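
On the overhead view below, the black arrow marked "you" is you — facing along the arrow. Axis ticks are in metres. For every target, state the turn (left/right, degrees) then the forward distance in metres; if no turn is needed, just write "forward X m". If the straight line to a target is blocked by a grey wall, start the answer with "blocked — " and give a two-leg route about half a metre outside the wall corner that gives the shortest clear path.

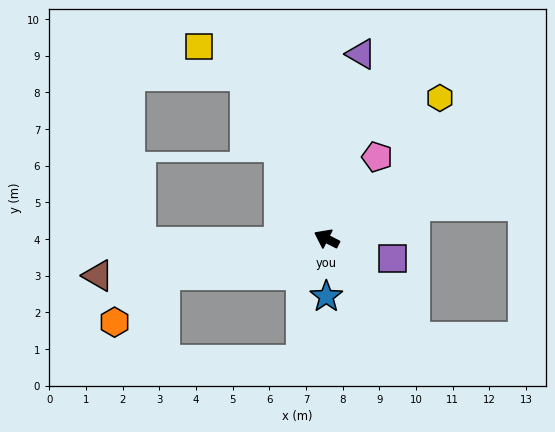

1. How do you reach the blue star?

turn left 117°, forward 1.6 m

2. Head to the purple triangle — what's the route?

turn right 74°, forward 5.1 m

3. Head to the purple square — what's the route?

turn right 170°, forward 1.9 m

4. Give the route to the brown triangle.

turn left 36°, forward 6.3 m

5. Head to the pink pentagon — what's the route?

turn right 95°, forward 2.6 m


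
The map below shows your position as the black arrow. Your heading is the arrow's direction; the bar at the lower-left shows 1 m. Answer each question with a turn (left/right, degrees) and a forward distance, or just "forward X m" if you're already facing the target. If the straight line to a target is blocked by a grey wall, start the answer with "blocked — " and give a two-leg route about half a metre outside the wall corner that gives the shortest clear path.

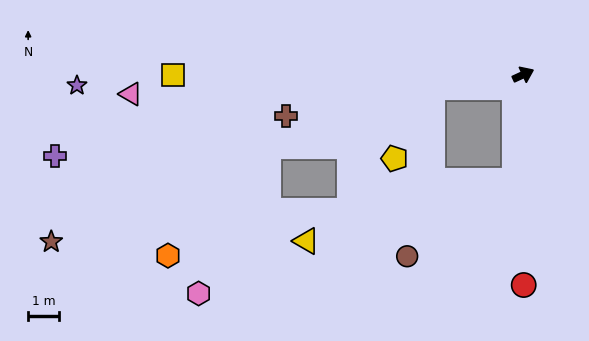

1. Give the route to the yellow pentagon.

blocked — turn left 163°, forward 3.0 m, then turn left 54°, forward 2.6 m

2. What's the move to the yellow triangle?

blocked — turn right 119°, forward 3.5 m, then turn right 70°, forward 7.1 m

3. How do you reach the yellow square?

turn left 155°, forward 11.5 m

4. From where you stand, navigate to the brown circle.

blocked — turn right 119°, forward 3.5 m, then turn right 51°, forward 4.3 m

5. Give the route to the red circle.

turn right 115°, forward 6.9 m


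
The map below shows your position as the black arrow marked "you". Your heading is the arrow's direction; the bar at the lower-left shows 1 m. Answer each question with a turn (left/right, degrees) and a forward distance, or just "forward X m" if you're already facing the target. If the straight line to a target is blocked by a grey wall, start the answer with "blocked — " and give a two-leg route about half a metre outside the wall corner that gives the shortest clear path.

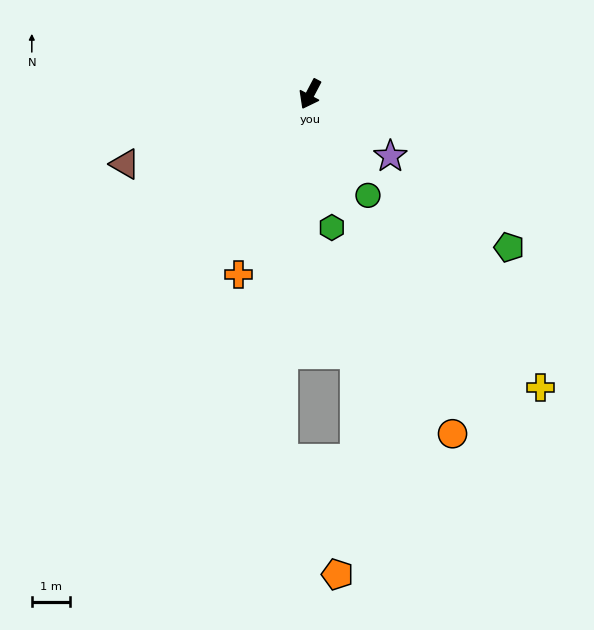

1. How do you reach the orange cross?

turn left 6°, forward 5.1 m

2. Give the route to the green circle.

turn left 58°, forward 3.1 m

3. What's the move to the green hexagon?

turn left 37°, forward 3.6 m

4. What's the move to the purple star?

turn left 80°, forward 2.7 m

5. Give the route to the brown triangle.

turn right 41°, forward 5.3 m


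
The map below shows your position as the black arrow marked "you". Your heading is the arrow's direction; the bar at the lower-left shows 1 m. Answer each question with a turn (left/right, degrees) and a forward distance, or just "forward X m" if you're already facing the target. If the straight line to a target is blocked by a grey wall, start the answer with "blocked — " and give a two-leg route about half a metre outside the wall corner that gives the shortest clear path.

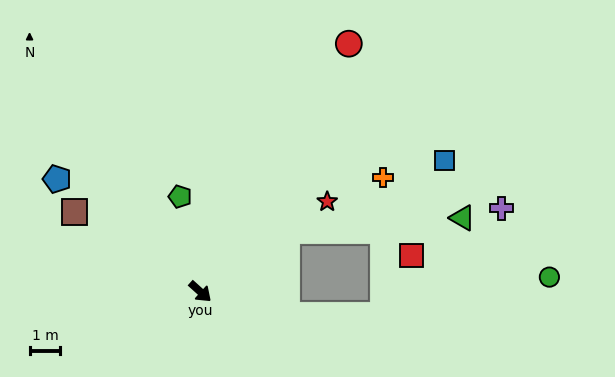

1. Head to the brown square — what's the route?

turn right 170°, forward 4.8 m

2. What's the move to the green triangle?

blocked — turn left 77°, forward 3.5 m, then turn right 31°, forward 5.7 m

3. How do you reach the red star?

turn left 77°, forward 5.1 m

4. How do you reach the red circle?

turn left 101°, forward 9.4 m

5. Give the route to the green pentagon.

turn left 144°, forward 3.2 m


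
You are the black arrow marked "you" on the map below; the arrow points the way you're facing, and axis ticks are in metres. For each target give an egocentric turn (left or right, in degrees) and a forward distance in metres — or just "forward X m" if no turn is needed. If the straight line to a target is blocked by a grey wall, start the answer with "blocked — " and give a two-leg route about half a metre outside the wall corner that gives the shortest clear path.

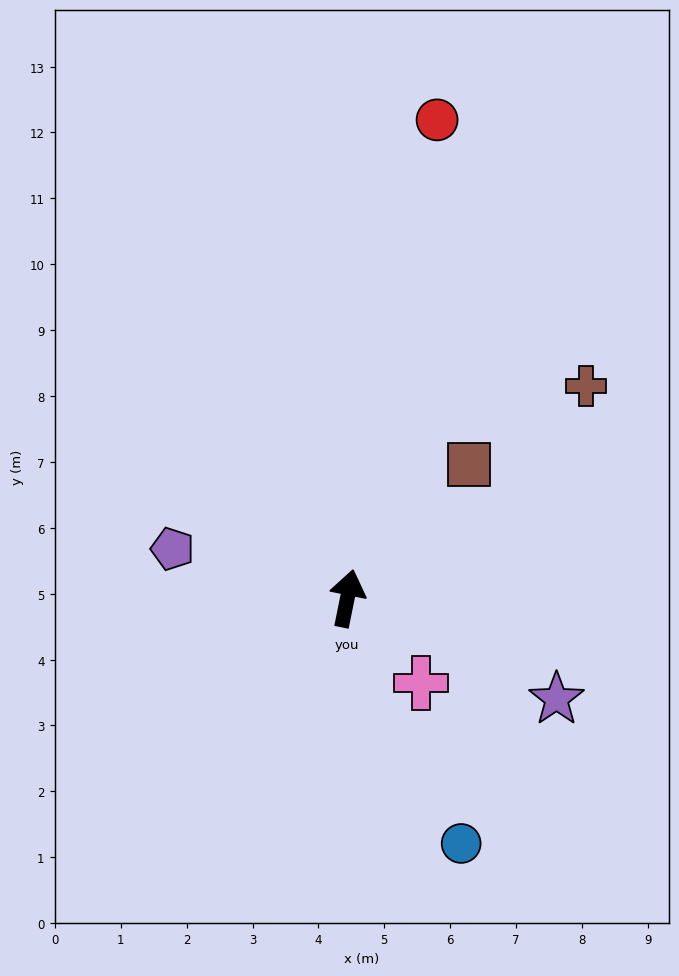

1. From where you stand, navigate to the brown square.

turn right 31°, forward 2.7 m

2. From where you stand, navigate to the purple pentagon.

turn left 86°, forward 2.8 m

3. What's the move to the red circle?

forward 7.4 m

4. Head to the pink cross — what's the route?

turn right 128°, forward 1.7 m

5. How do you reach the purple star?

turn right 104°, forward 3.5 m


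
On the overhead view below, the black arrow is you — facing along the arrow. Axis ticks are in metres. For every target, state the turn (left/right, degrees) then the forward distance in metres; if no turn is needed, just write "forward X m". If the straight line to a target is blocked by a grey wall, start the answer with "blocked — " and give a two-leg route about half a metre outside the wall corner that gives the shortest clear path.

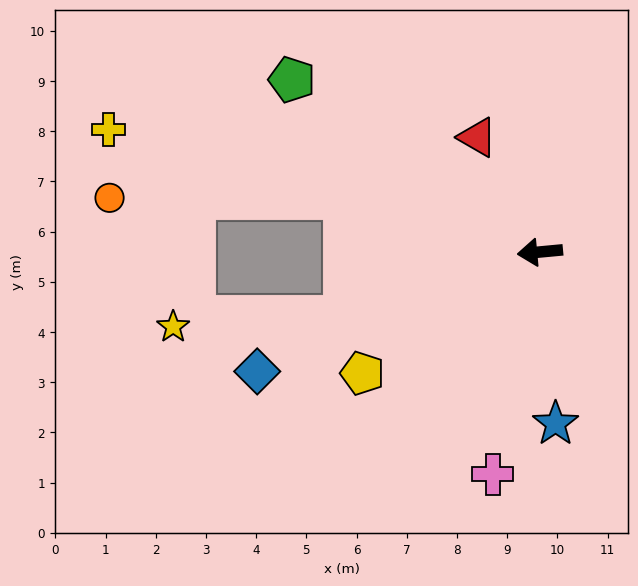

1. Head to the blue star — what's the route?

turn left 90°, forward 3.4 m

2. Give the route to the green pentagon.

turn right 40°, forward 6.0 m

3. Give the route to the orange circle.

blocked — turn right 21°, forward 4.0 m, then turn left 16°, forward 4.7 m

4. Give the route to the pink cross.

turn left 73°, forward 4.5 m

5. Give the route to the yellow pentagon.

turn left 29°, forward 4.3 m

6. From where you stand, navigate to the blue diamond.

turn left 18°, forward 6.1 m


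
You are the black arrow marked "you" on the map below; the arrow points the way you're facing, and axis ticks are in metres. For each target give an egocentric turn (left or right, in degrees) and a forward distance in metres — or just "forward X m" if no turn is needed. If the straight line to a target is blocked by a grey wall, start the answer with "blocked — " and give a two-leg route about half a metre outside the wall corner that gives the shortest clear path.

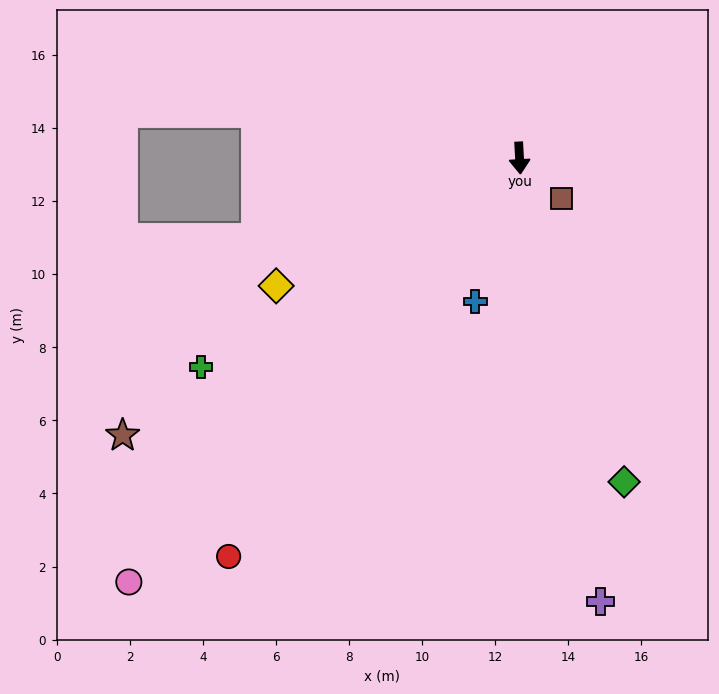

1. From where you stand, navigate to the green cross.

turn right 60°, forward 10.4 m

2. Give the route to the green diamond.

turn left 15°, forward 9.3 m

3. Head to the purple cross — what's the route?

turn left 7°, forward 12.3 m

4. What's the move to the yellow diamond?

turn right 65°, forward 7.5 m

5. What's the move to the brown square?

turn left 43°, forward 1.6 m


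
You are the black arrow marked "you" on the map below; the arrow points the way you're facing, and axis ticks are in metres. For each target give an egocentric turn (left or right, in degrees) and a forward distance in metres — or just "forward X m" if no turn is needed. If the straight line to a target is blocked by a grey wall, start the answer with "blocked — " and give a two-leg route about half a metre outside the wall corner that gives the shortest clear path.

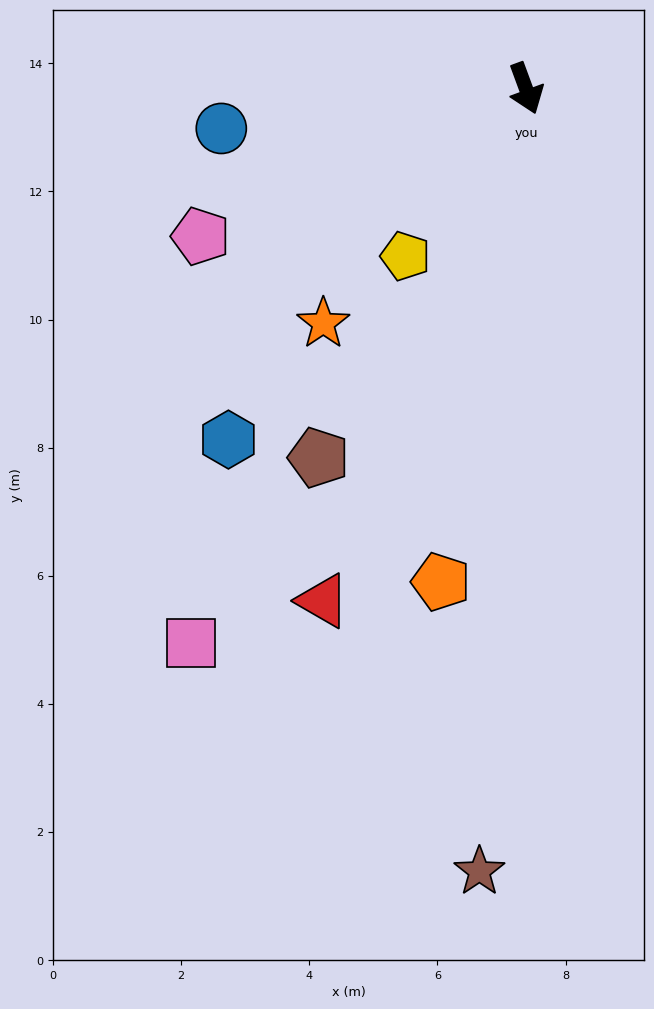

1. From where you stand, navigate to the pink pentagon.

turn right 86°, forward 5.6 m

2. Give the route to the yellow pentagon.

turn right 56°, forward 3.2 m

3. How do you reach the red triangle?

turn right 42°, forward 8.6 m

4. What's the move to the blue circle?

turn right 103°, forward 4.8 m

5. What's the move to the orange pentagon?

turn right 30°, forward 7.8 m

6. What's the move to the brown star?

turn right 24°, forward 12.2 m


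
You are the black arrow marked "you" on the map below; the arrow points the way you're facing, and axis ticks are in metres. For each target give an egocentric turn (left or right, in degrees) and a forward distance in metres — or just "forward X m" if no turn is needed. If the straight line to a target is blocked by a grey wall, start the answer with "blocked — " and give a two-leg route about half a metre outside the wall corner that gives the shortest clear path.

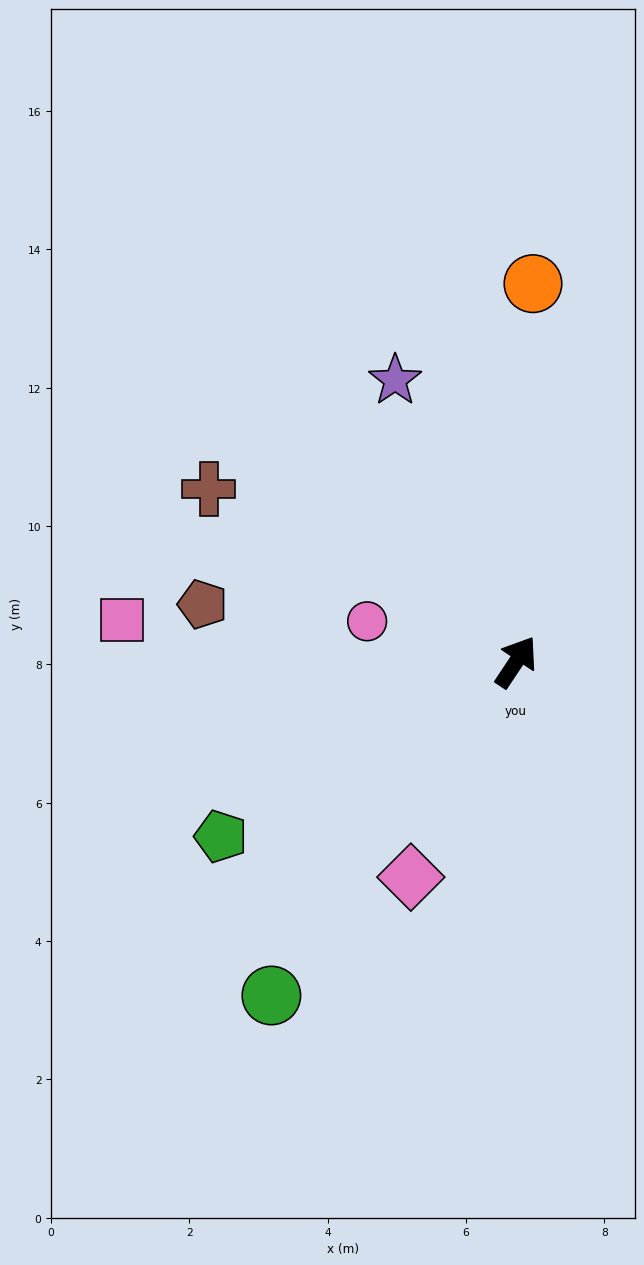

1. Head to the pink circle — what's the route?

turn left 108°, forward 2.2 m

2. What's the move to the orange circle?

turn left 31°, forward 5.5 m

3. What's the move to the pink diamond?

turn right 172°, forward 3.5 m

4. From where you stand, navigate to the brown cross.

turn left 94°, forward 5.1 m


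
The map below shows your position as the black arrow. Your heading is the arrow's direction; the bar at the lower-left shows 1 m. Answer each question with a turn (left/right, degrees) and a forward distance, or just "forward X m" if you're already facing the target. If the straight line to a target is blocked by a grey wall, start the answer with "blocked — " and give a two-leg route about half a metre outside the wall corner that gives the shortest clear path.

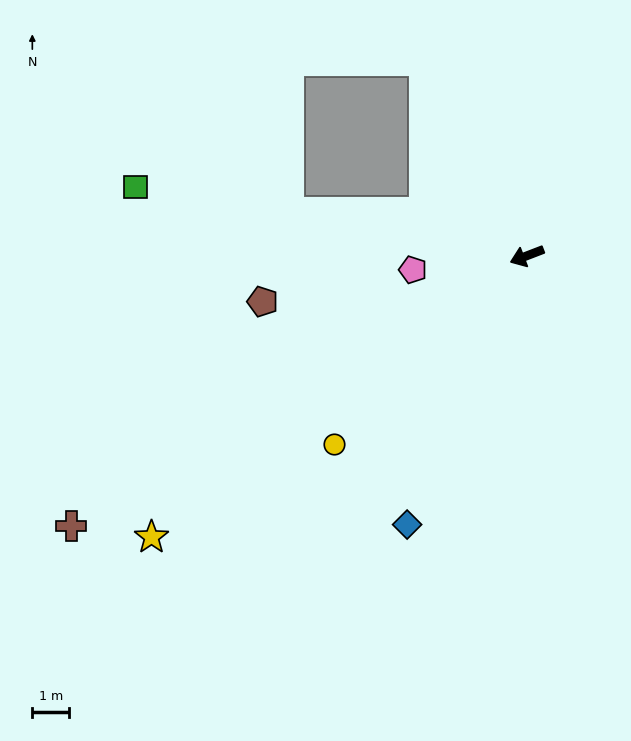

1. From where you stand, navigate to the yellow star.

turn left 16°, forward 12.7 m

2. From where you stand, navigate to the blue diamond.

turn left 45°, forward 7.9 m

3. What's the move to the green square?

turn right 31°, forward 10.7 m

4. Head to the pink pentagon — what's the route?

turn right 14°, forward 3.1 m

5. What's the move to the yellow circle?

turn left 23°, forward 7.3 m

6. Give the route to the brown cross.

turn left 10°, forward 14.3 m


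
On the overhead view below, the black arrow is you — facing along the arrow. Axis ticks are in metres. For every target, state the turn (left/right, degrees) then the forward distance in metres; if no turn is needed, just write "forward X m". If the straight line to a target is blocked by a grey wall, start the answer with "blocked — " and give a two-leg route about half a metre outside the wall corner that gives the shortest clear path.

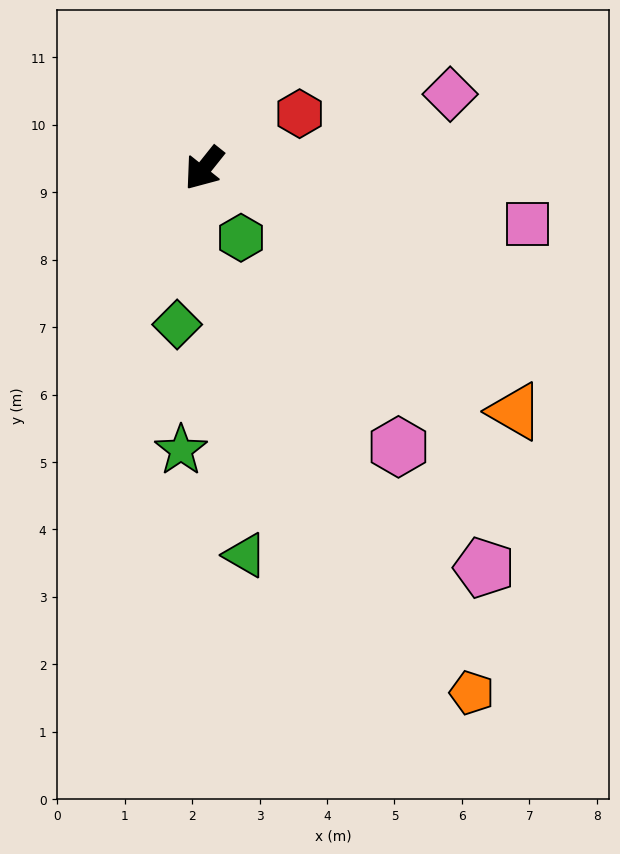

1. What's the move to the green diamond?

turn left 29°, forward 2.3 m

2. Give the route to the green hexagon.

turn left 67°, forward 1.2 m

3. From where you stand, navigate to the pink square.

turn left 119°, forward 4.9 m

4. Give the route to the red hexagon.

turn left 158°, forward 1.6 m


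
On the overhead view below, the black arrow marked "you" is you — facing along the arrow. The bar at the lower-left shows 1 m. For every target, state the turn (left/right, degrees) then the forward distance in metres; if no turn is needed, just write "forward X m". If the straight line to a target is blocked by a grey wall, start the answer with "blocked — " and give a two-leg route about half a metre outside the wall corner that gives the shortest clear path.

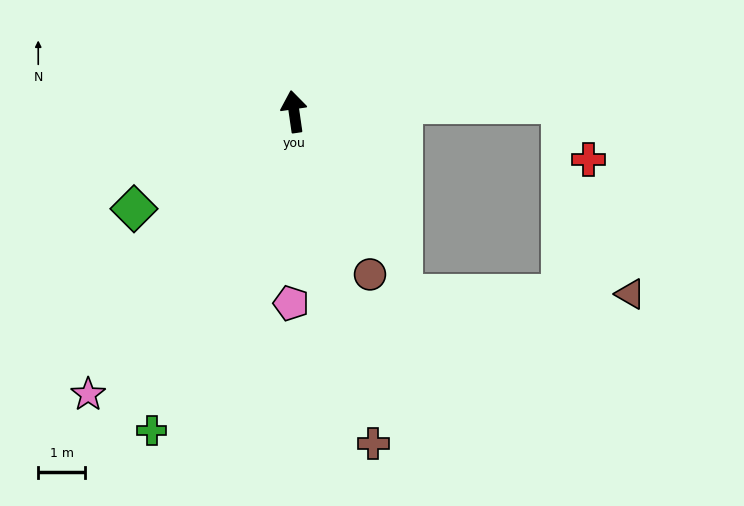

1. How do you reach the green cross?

turn left 148°, forward 7.4 m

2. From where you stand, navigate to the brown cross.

turn right 175°, forward 7.3 m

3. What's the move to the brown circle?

turn right 163°, forward 3.8 m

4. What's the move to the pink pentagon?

turn left 171°, forward 4.1 m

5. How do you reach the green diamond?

turn left 113°, forward 4.0 m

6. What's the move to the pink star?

turn left 136°, forward 7.4 m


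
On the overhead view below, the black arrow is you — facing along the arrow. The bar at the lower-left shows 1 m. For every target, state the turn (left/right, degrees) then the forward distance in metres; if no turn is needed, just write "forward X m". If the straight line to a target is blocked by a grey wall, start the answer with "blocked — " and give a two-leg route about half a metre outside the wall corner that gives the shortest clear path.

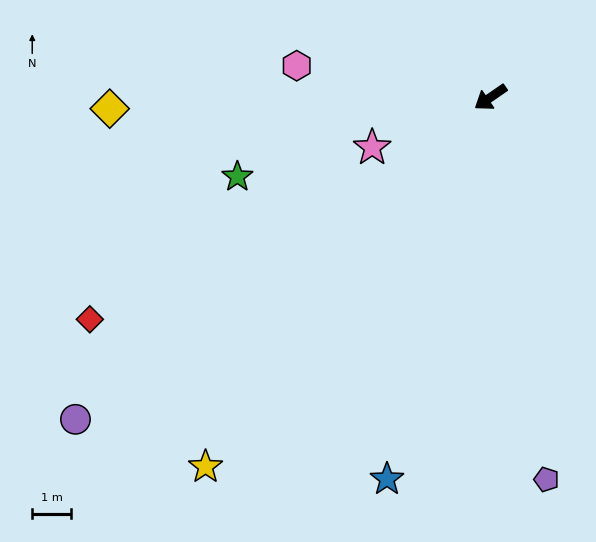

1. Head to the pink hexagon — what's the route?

turn right 44°, forward 5.1 m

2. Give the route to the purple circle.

turn left 3°, forward 13.6 m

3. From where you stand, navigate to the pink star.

turn right 12°, forward 3.3 m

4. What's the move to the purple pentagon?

turn left 64°, forward 10.0 m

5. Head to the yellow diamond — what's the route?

turn right 33°, forward 9.9 m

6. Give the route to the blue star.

turn left 40°, forward 10.2 m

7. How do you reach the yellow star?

turn left 18°, forward 12.1 m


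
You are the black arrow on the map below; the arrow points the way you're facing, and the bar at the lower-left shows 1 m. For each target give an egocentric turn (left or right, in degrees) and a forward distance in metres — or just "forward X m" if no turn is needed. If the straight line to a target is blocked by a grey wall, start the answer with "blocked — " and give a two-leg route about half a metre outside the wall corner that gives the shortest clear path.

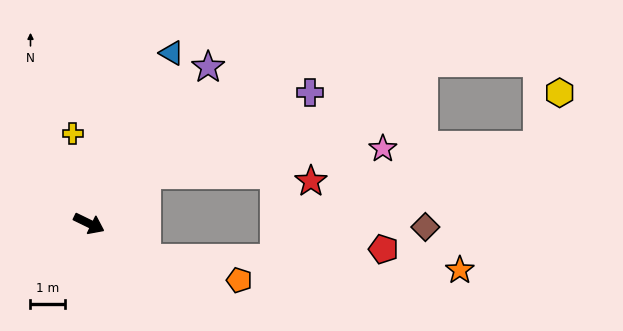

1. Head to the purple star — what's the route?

turn left 79°, forward 5.7 m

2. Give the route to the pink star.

blocked — turn left 67°, forward 2.2 m, then turn right 35°, forward 6.8 m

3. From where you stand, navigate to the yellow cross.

turn left 126°, forward 2.6 m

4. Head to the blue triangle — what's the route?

turn left 90°, forward 5.4 m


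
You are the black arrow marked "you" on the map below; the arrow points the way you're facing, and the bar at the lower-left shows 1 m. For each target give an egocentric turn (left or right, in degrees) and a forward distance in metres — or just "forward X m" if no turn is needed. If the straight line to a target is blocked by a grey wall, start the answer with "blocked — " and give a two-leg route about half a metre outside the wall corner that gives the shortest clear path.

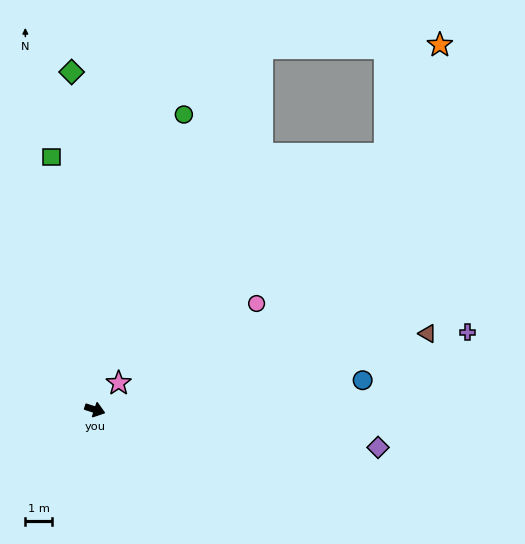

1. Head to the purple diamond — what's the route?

turn left 10°, forward 10.6 m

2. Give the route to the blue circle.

turn left 24°, forward 10.0 m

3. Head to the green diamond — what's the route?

turn left 112°, forward 12.5 m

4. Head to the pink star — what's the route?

turn left 66°, forward 1.3 m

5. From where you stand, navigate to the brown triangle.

turn left 31°, forward 12.6 m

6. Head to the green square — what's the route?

turn left 118°, forward 9.5 m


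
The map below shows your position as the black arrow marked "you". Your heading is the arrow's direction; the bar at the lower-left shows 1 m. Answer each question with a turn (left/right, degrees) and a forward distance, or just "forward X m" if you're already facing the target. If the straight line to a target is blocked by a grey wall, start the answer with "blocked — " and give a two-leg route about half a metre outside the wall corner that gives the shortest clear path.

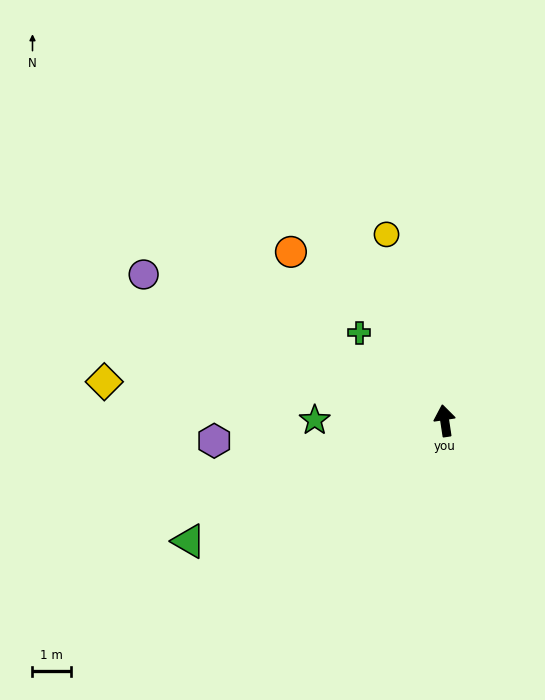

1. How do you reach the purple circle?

turn left 55°, forward 8.7 m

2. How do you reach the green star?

turn left 81°, forward 3.4 m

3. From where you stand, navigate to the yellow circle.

turn left 9°, forward 5.1 m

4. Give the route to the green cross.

turn left 36°, forward 3.2 m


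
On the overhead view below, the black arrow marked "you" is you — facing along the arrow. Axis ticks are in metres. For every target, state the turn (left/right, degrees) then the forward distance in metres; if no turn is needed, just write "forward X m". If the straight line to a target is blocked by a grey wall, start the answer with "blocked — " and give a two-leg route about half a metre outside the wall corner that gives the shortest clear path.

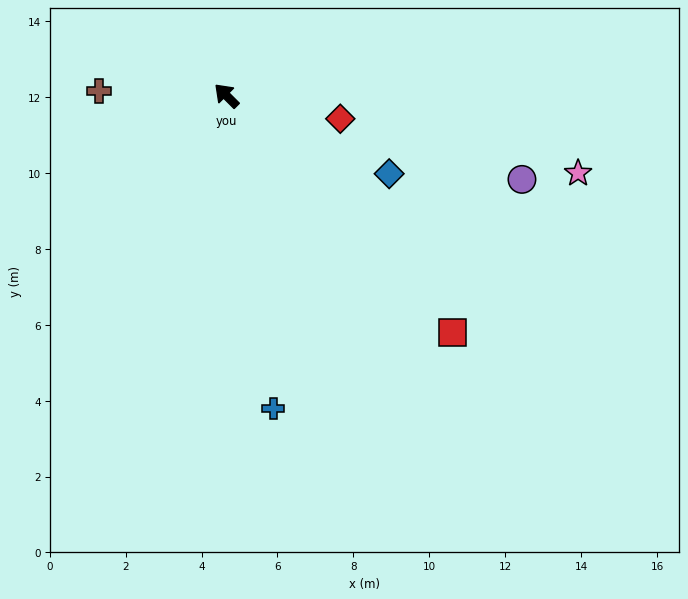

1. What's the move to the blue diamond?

turn right 161°, forward 4.8 m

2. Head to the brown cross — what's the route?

turn left 43°, forward 3.4 m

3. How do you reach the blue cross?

turn left 143°, forward 8.3 m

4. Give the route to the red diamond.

turn right 147°, forward 3.1 m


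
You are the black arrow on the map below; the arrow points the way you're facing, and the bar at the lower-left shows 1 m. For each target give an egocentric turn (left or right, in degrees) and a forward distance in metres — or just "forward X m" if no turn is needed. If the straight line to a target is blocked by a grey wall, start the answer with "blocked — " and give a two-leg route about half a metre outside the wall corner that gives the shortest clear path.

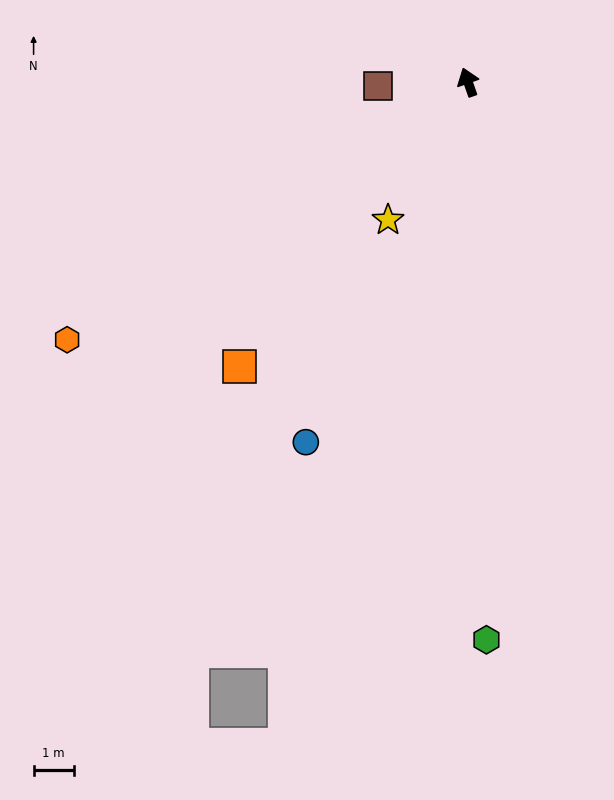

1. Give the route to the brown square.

turn left 73°, forward 2.2 m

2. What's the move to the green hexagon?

turn left 163°, forward 13.8 m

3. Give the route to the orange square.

turn left 122°, forward 9.0 m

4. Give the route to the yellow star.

turn left 130°, forward 3.9 m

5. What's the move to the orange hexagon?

turn left 103°, forward 11.8 m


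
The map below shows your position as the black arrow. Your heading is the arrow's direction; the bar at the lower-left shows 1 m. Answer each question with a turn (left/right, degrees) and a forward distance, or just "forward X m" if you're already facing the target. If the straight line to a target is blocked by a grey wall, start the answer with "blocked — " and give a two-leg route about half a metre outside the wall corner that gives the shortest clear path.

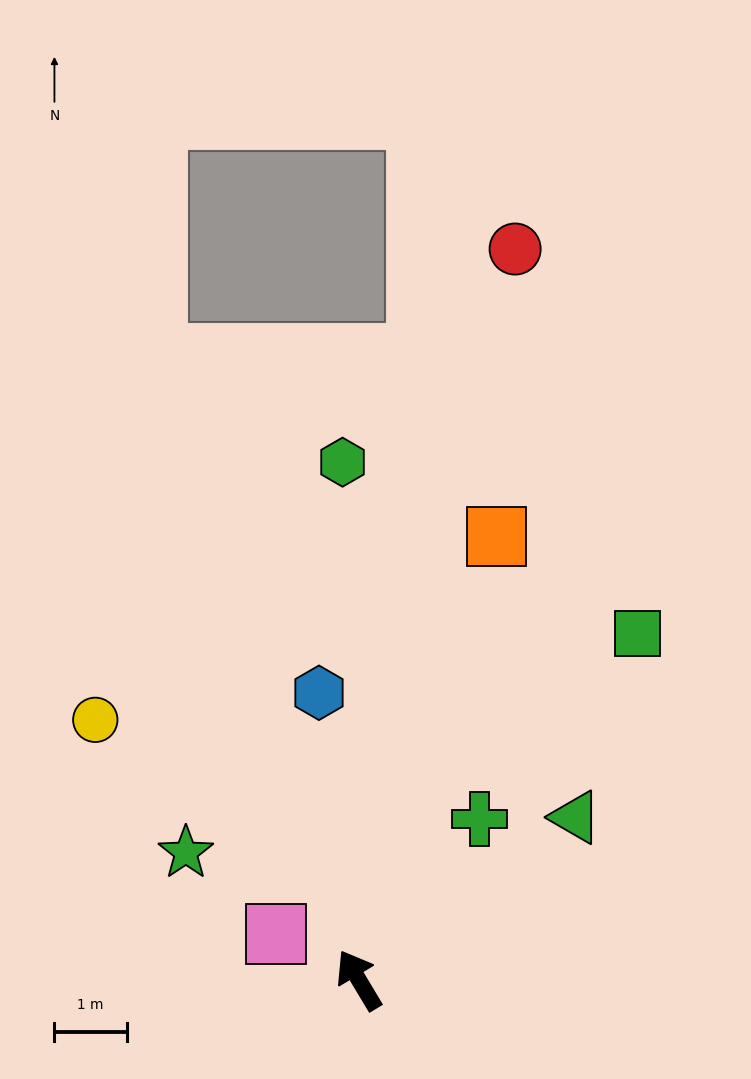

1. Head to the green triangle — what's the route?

turn right 84°, forward 3.7 m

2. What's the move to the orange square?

turn right 48°, forward 6.4 m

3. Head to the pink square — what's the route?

turn left 30°, forward 1.3 m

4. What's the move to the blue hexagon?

turn right 23°, forward 4.0 m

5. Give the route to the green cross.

turn right 68°, forward 2.8 m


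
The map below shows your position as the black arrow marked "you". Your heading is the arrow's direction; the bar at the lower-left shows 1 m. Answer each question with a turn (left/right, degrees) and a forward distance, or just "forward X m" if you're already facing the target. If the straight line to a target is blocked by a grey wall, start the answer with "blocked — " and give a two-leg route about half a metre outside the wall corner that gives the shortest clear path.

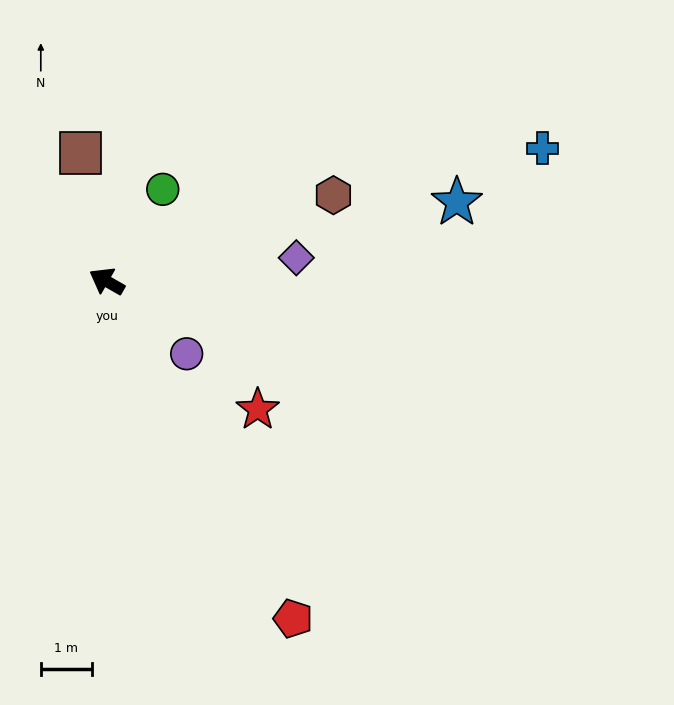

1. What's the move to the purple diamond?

turn right 143°, forward 3.7 m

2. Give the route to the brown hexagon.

turn right 129°, forward 4.7 m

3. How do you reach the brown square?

turn right 49°, forward 2.6 m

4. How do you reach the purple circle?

turn left 168°, forward 2.1 m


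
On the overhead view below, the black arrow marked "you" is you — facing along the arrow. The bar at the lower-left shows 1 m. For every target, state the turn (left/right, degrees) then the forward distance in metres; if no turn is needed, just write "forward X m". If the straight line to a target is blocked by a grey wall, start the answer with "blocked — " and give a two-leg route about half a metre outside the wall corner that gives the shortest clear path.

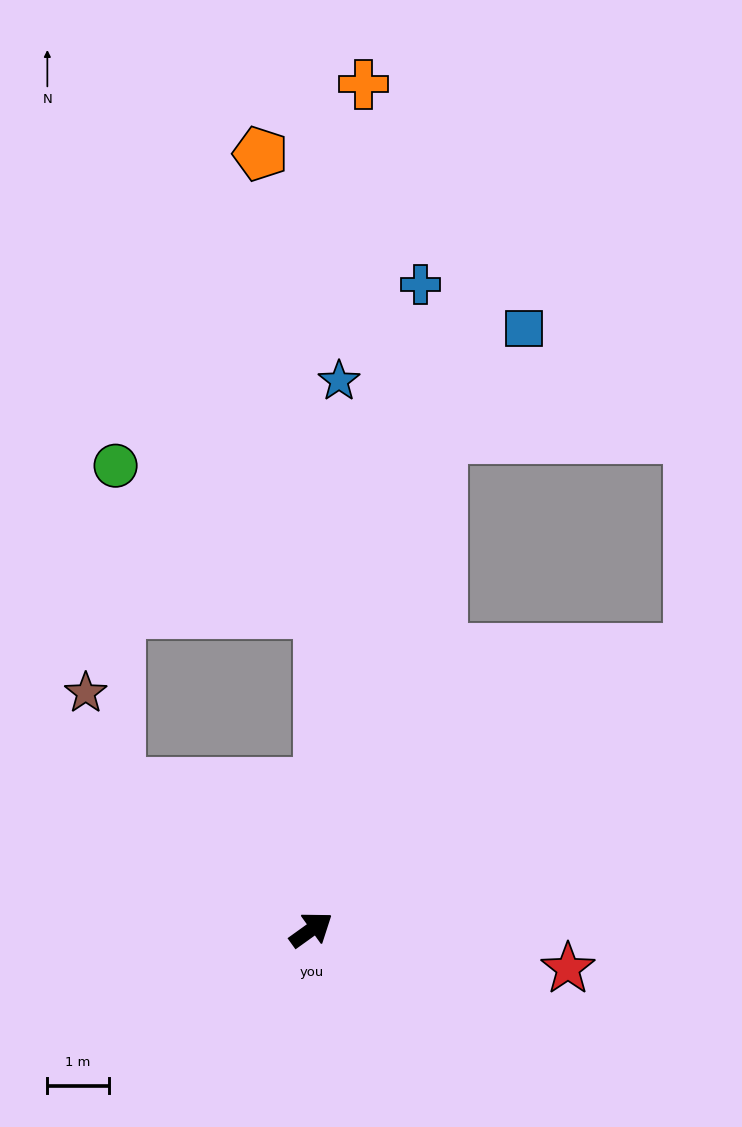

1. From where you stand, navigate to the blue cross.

turn left 45°, forward 10.7 m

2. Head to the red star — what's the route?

turn right 44°, forward 4.2 m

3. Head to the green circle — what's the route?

blocked — turn left 107°, forward 3.9 m, then turn right 52°, forward 5.2 m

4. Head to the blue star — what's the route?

turn left 51°, forward 8.9 m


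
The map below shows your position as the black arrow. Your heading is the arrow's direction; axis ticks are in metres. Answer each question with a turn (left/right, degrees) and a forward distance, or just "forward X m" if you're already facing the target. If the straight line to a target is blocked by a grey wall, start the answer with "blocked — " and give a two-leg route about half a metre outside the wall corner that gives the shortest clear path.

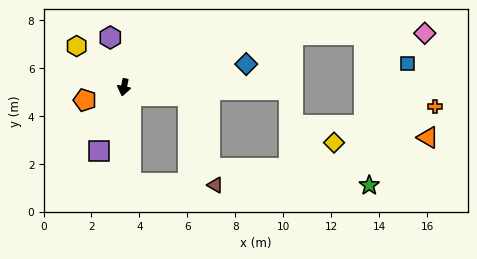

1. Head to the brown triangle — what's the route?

blocked — turn left 94°, forward 2.7 m, then turn right 65°, forward 3.9 m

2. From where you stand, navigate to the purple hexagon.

turn right 153°, forward 2.2 m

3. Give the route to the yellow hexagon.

turn right 120°, forward 2.6 m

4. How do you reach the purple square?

turn right 10°, forward 2.8 m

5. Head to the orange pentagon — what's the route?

turn right 60°, forward 1.7 m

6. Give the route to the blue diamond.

turn left 112°, forward 5.2 m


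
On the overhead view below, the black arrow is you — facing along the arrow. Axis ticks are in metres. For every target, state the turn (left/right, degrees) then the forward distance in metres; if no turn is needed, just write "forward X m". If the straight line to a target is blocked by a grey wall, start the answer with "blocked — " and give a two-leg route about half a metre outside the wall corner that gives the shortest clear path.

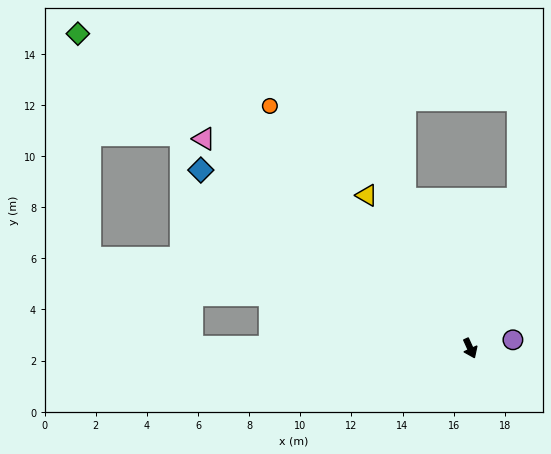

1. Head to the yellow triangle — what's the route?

turn right 170°, forward 7.2 m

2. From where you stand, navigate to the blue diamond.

turn right 148°, forward 12.6 m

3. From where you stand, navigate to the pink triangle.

turn right 153°, forward 13.3 m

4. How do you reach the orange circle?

turn right 165°, forward 12.3 m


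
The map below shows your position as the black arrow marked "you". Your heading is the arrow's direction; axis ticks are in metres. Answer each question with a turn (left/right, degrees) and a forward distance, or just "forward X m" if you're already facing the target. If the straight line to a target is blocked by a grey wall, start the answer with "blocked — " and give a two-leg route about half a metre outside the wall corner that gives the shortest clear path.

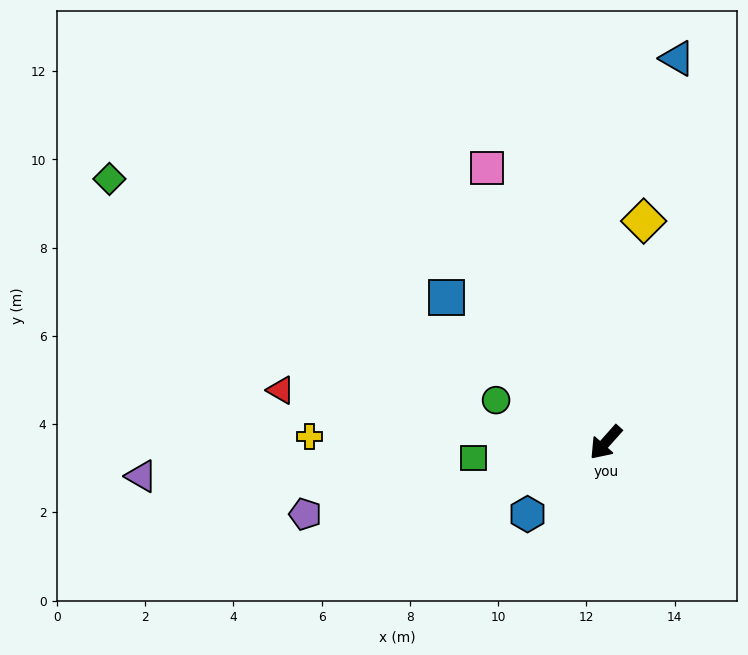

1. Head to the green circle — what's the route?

turn right 69°, forward 2.7 m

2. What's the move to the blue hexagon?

turn right 6°, forward 2.4 m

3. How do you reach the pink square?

turn right 115°, forward 6.8 m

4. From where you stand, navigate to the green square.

turn right 42°, forward 3.0 m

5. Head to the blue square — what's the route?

turn right 91°, forward 4.9 m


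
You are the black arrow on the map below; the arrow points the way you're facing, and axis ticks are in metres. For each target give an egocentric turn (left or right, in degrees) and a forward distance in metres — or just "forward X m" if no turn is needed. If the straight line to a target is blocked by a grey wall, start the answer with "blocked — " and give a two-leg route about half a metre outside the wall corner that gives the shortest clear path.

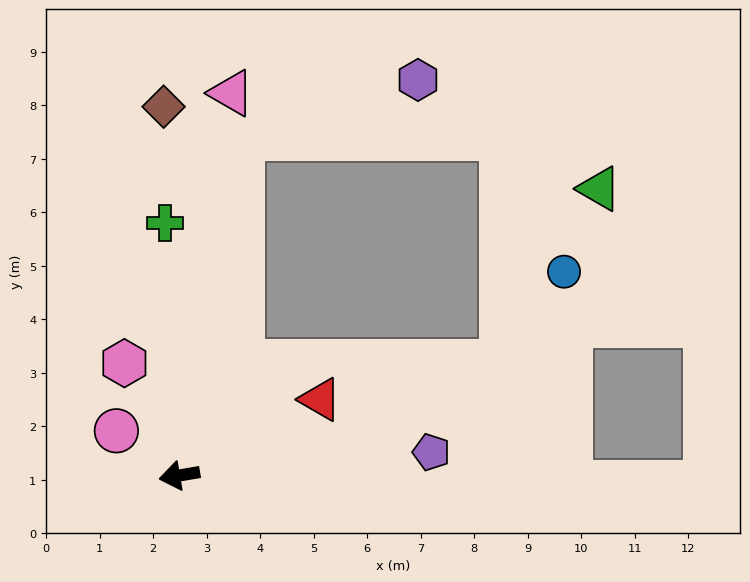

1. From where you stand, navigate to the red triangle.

turn right 161°, forward 3.0 m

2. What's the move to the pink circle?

turn right 45°, forward 1.4 m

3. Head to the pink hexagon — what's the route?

turn right 74°, forward 2.3 m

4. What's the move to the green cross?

turn right 96°, forward 4.7 m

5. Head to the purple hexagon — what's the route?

blocked — turn right 110°, forward 6.4 m, then turn right 61°, forward 3.5 m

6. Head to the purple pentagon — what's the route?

turn left 176°, forward 4.7 m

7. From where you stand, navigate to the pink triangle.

turn right 107°, forward 7.2 m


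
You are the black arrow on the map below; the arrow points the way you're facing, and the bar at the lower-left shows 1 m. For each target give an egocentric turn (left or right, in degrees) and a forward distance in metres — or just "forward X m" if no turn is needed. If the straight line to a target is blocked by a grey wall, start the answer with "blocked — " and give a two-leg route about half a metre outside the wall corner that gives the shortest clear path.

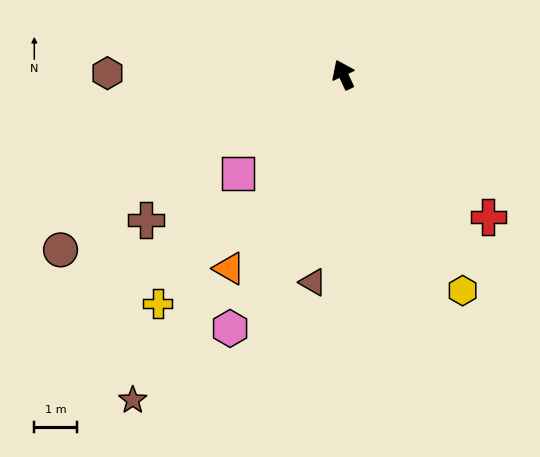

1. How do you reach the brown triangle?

turn left 147°, forward 5.0 m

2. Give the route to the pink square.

turn left 108°, forward 3.4 m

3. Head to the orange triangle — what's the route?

turn left 124°, forward 5.3 m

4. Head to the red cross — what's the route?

turn right 160°, forward 4.8 m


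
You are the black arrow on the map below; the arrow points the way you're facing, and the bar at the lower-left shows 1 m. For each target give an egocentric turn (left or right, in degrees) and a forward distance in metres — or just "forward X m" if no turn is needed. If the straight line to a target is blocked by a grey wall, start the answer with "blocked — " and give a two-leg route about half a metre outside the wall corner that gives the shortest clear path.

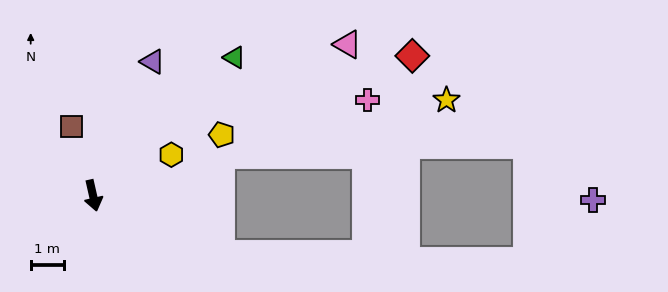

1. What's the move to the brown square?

turn right 175°, forward 2.2 m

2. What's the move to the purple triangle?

turn left 143°, forward 4.4 m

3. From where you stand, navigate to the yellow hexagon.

turn left 105°, forward 2.7 m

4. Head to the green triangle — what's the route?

turn left 122°, forward 6.0 m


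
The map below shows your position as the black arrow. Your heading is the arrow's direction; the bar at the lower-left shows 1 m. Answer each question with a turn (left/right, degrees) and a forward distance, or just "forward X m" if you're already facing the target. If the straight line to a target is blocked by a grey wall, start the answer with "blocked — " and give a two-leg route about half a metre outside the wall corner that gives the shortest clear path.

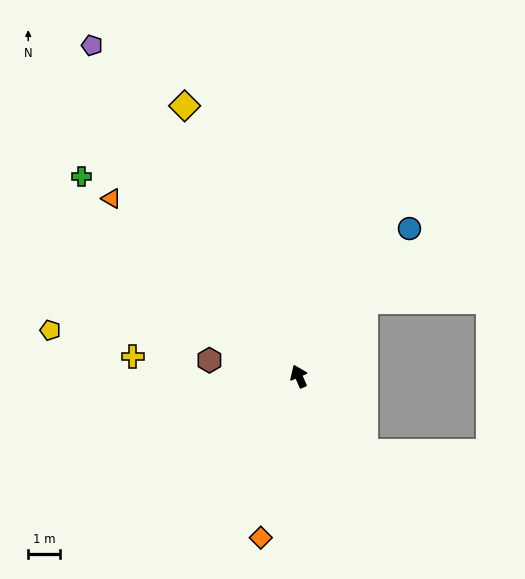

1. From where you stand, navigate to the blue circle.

turn right 60°, forward 5.8 m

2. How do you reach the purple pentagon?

turn left 8°, forward 12.4 m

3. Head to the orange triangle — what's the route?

turn left 23°, forward 8.2 m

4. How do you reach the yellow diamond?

forward 9.3 m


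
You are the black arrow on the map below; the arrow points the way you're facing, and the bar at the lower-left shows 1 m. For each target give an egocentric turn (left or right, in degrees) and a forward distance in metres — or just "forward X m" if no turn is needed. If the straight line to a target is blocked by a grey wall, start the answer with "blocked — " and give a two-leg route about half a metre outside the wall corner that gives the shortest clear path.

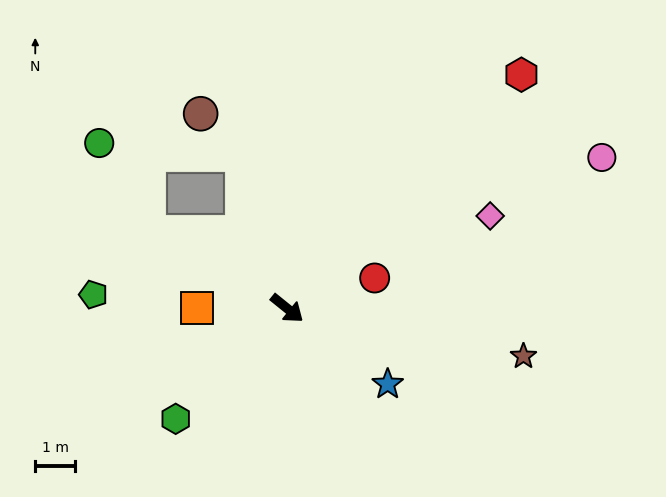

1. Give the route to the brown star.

turn left 27°, forward 6.0 m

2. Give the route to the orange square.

turn right 141°, forward 2.2 m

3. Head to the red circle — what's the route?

turn left 58°, forward 2.3 m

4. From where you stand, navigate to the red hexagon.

turn left 84°, forward 8.2 m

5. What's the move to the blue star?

forward 3.1 m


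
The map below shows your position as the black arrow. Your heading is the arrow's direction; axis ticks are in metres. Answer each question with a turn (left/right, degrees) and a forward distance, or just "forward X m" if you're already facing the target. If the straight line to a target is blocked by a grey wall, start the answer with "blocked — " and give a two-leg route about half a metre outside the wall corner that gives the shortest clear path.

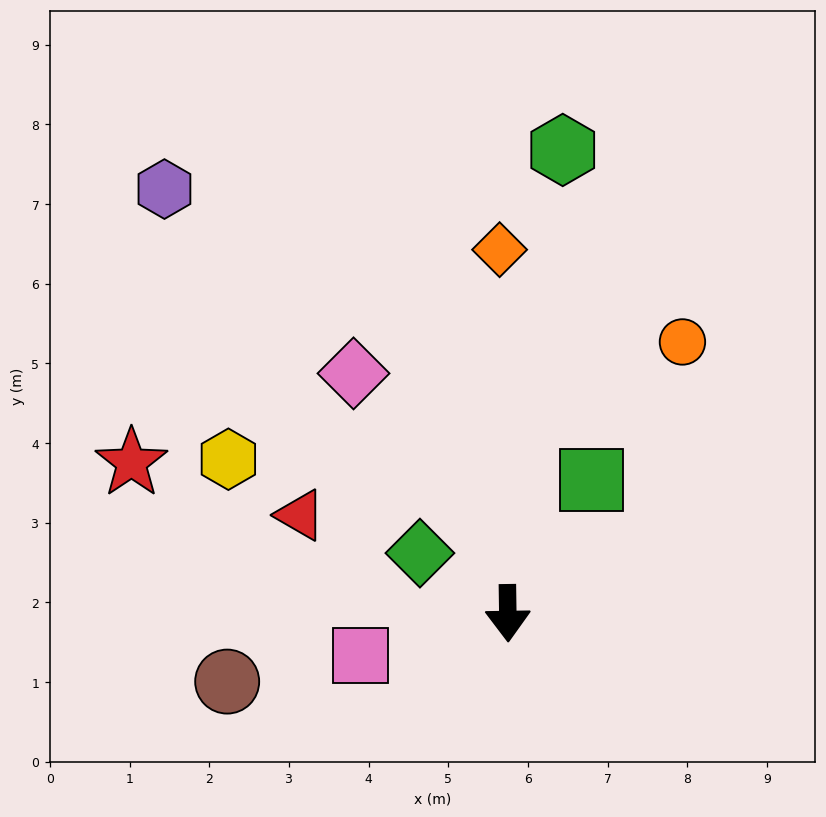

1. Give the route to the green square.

turn left 147°, forward 2.0 m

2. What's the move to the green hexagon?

turn left 172°, forward 5.9 m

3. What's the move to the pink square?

turn right 75°, forward 1.9 m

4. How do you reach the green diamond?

turn right 125°, forward 1.3 m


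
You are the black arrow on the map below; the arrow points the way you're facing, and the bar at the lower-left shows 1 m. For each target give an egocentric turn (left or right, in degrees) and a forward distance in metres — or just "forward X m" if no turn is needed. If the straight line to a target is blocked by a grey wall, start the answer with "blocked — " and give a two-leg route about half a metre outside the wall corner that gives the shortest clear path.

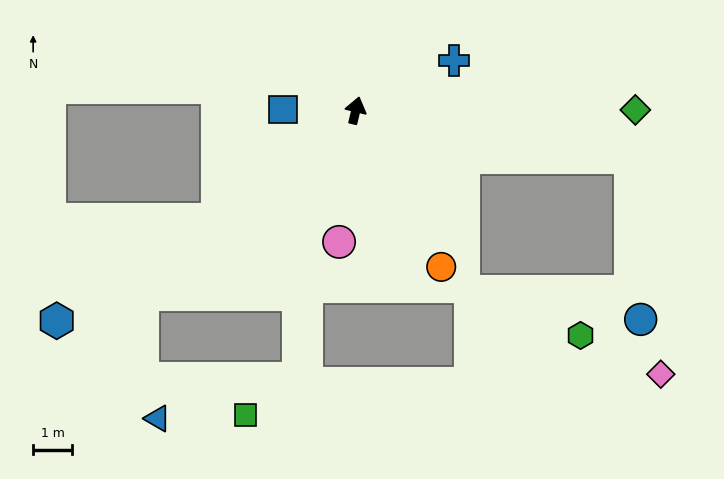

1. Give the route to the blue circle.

blocked — turn right 86°, forward 7.2 m, then turn right 77°, forward 4.2 m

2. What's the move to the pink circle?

turn right 174°, forward 3.4 m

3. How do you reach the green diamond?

turn right 76°, forward 7.2 m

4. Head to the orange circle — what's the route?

turn right 138°, forward 4.6 m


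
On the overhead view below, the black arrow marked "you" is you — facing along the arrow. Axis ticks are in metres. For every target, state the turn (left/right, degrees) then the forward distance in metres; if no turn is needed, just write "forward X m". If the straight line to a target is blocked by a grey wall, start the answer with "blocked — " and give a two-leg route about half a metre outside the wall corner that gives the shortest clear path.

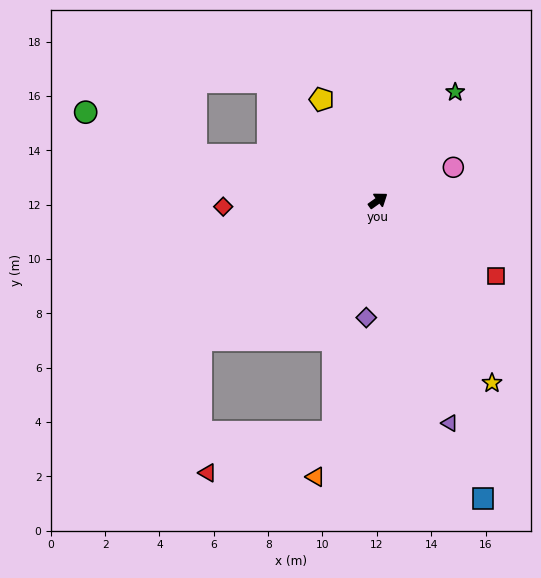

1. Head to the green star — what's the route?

turn left 19°, forward 4.9 m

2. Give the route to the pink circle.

turn right 12°, forward 3.0 m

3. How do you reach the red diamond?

turn left 147°, forward 5.7 m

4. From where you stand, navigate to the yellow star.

turn right 94°, forward 7.9 m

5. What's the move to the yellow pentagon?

turn left 84°, forward 4.3 m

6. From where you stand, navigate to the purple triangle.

turn right 108°, forward 8.6 m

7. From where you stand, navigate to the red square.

turn right 68°, forward 5.2 m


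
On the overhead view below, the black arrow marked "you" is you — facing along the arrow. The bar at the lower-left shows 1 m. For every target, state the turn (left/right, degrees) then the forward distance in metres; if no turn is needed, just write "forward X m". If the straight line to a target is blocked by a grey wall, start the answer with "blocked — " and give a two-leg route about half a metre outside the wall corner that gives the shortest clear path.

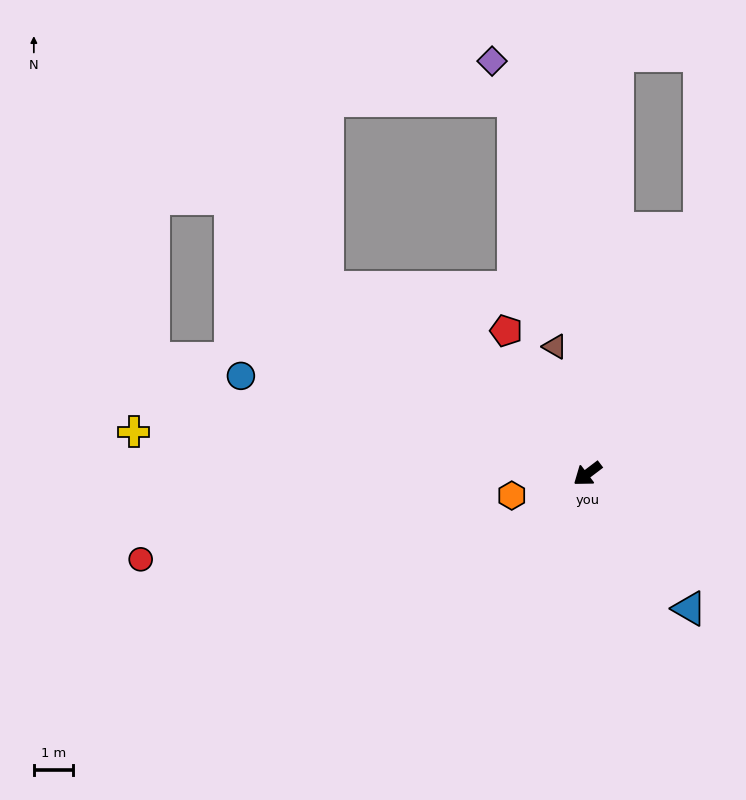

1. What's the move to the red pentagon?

turn right 98°, forward 4.2 m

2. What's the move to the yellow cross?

turn right 42°, forward 11.7 m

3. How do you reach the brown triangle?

turn right 113°, forward 3.4 m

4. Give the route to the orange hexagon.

turn right 21°, forward 2.0 m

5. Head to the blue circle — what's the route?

turn right 53°, forward 9.2 m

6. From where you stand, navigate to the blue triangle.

turn left 90°, forward 4.3 m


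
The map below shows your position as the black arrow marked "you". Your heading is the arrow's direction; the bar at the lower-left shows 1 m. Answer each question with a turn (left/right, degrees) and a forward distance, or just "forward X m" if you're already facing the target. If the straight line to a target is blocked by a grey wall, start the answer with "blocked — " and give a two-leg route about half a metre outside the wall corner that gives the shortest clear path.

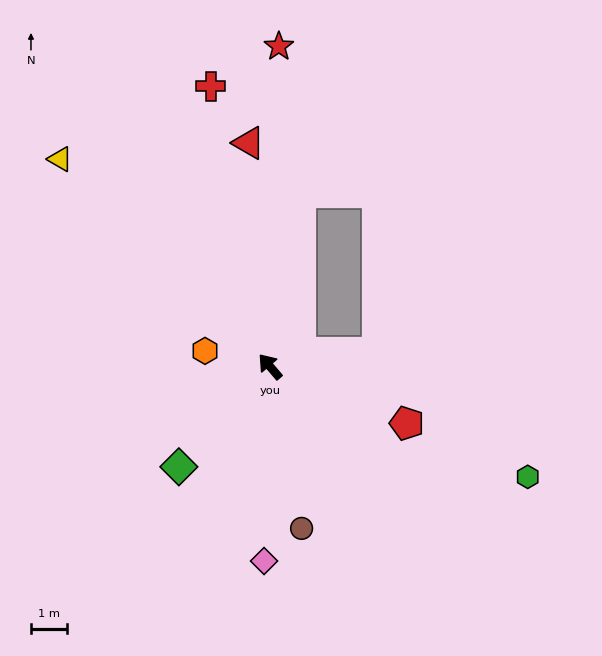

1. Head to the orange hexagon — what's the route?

turn left 36°, forward 1.8 m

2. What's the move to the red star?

turn right 42°, forward 8.8 m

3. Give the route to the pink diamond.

turn left 138°, forward 5.4 m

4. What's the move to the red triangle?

turn right 35°, forward 6.2 m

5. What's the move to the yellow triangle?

turn left 5°, forward 8.1 m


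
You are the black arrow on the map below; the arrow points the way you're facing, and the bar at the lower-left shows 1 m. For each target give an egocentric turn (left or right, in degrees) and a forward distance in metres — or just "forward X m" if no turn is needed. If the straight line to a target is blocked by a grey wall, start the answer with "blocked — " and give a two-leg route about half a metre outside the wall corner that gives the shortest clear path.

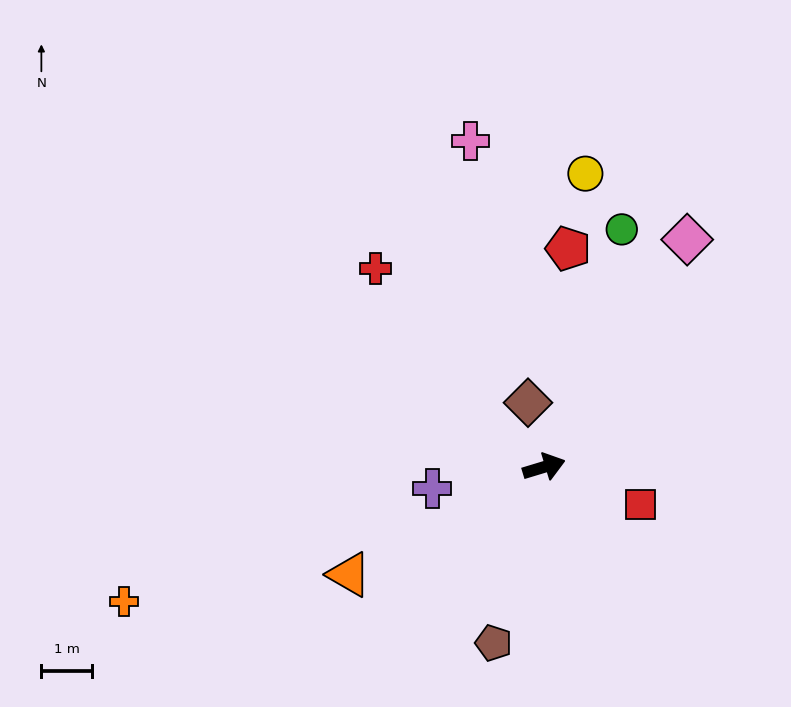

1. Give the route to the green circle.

turn left 55°, forward 4.9 m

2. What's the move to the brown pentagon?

turn right 123°, forward 3.6 m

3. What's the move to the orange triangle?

turn right 168°, forward 4.4 m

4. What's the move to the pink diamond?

turn left 41°, forward 5.3 m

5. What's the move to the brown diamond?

turn left 87°, forward 1.3 m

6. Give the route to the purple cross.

turn left 174°, forward 2.2 m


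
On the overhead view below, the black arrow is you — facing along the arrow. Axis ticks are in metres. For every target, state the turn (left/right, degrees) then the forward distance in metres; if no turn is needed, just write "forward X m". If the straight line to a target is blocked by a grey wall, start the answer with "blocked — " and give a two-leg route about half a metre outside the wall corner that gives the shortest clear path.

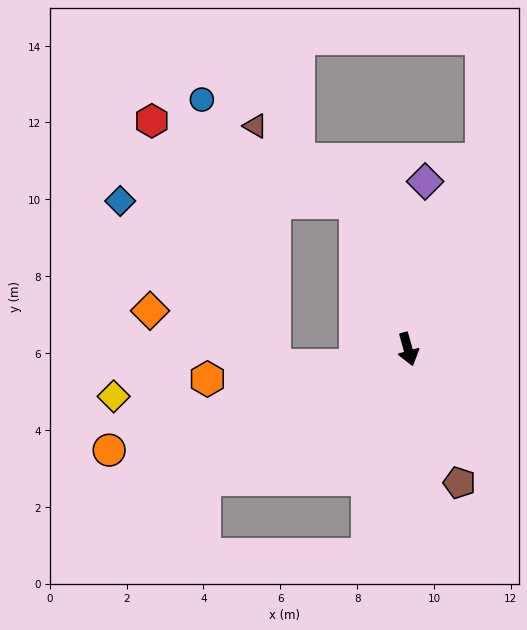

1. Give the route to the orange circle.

turn right 87°, forward 8.2 m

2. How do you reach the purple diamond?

turn left 159°, forward 4.4 m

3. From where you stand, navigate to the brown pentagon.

turn left 6°, forward 3.7 m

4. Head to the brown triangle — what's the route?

blocked — turn right 176°, forward 4.1 m, then turn left 33°, forward 3.3 m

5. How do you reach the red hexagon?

blocked — turn right 176°, forward 4.1 m, then turn left 49°, forward 5.7 m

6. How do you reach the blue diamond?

blocked — turn right 176°, forward 4.1 m, then turn left 70°, forward 6.1 m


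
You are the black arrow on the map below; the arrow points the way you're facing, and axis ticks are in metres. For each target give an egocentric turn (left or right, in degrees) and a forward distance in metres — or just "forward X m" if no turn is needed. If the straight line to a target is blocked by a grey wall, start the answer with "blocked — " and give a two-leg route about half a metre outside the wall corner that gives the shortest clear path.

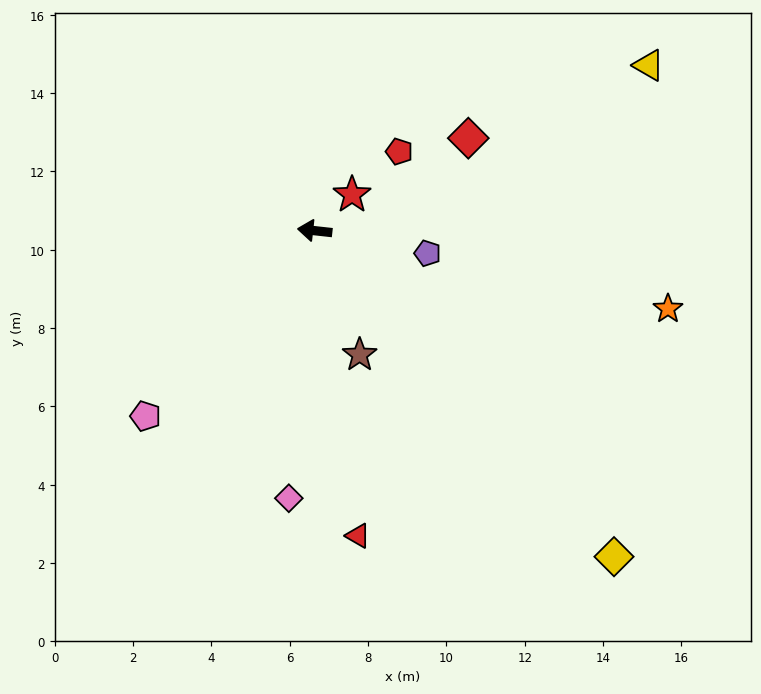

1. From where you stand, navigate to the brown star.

turn left 116°, forward 3.4 m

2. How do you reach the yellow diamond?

turn left 139°, forward 11.3 m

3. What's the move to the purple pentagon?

turn left 175°, forward 2.9 m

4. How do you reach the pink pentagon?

turn left 54°, forward 6.4 m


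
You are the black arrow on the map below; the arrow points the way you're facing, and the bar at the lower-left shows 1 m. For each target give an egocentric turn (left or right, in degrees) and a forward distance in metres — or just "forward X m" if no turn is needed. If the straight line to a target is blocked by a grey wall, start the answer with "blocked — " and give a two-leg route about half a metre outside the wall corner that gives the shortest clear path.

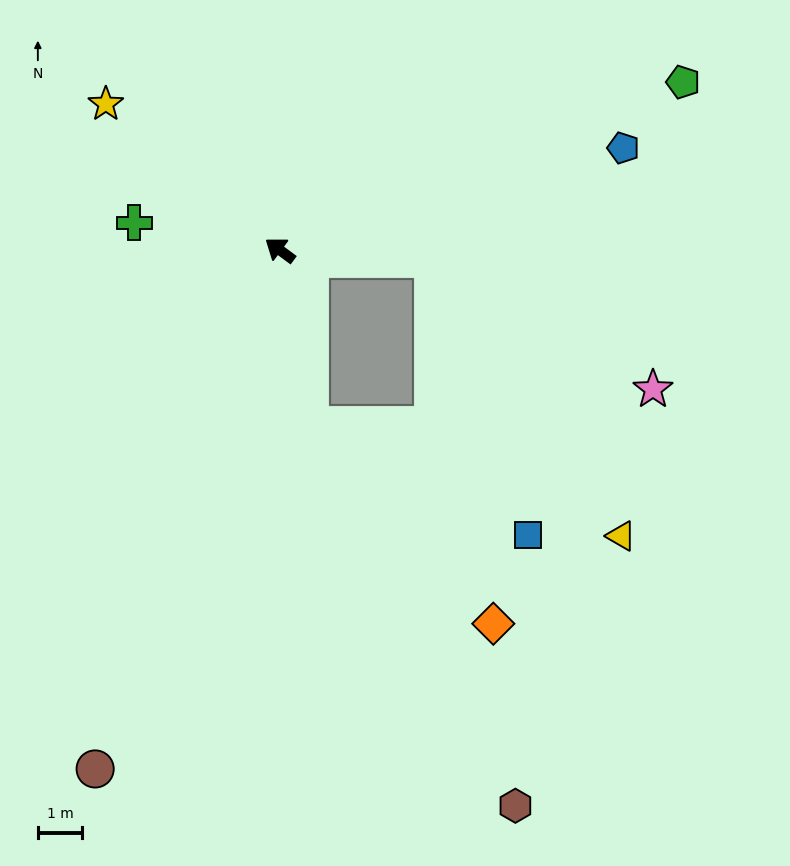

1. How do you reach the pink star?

blocked — turn right 147°, forward 3.4 m, then turn right 27°, forward 5.7 m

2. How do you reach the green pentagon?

turn right 121°, forward 9.8 m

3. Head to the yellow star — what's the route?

turn right 4°, forward 5.1 m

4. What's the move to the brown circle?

turn left 107°, forward 12.4 m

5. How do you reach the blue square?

blocked — turn left 136°, forward 4.0 m, then turn left 54°, forward 5.5 m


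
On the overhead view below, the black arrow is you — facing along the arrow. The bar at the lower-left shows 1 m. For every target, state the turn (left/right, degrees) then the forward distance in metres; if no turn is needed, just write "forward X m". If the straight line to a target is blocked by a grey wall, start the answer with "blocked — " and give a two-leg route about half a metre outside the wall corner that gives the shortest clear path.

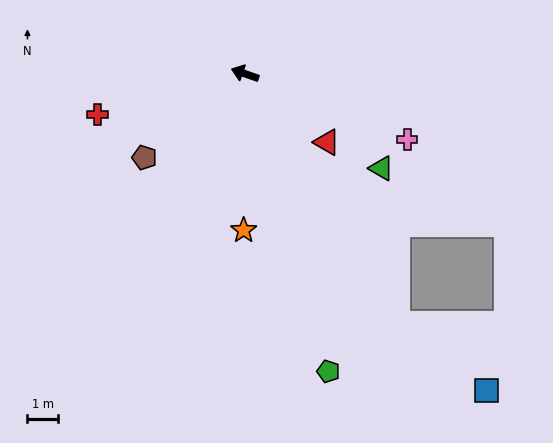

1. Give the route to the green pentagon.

turn left 125°, forward 10.1 m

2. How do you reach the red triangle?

turn left 159°, forward 3.5 m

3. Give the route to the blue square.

blocked — turn left 141°, forward 9.6 m, then turn left 22°, forward 3.7 m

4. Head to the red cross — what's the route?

turn left 35°, forward 5.0 m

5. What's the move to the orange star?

turn left 109°, forward 5.1 m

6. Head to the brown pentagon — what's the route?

turn left 59°, forward 4.3 m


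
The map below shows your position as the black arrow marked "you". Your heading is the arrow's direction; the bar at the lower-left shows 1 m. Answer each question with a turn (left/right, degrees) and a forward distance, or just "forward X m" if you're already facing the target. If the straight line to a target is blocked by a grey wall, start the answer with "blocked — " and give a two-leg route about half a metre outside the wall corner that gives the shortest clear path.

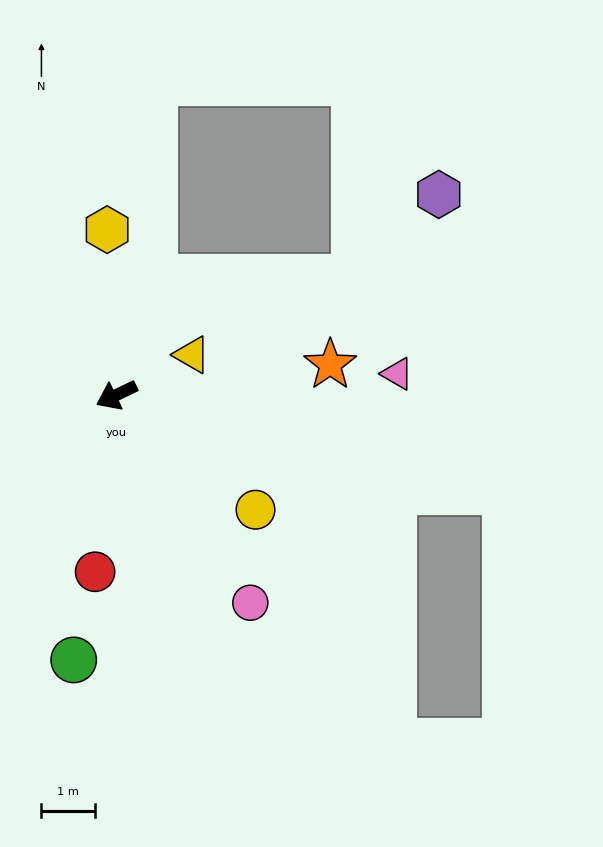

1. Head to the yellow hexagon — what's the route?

turn right 113°, forward 3.1 m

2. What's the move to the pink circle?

turn left 97°, forward 4.6 m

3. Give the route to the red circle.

turn left 57°, forward 3.3 m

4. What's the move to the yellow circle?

turn left 115°, forward 3.3 m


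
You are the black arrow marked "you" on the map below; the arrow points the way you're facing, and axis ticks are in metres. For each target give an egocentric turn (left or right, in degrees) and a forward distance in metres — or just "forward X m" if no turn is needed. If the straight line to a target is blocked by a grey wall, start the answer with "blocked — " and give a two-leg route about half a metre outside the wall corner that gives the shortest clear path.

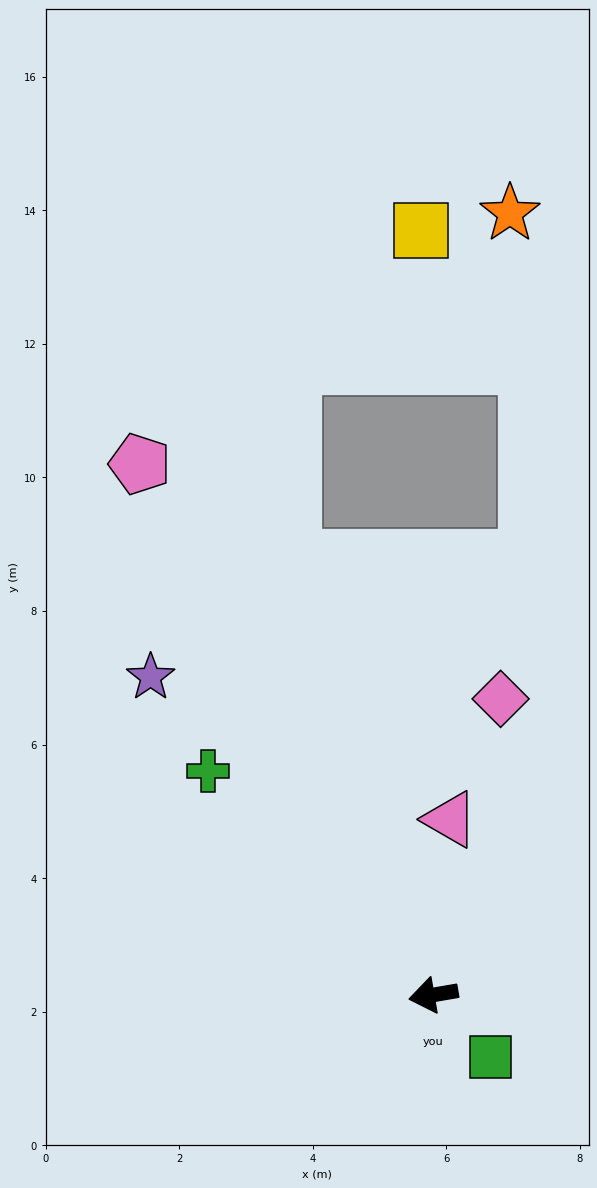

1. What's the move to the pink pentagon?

turn right 71°, forward 9.1 m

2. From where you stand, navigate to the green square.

turn left 123°, forward 1.3 m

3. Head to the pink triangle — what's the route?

turn right 105°, forward 2.6 m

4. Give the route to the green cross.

turn right 55°, forward 4.8 m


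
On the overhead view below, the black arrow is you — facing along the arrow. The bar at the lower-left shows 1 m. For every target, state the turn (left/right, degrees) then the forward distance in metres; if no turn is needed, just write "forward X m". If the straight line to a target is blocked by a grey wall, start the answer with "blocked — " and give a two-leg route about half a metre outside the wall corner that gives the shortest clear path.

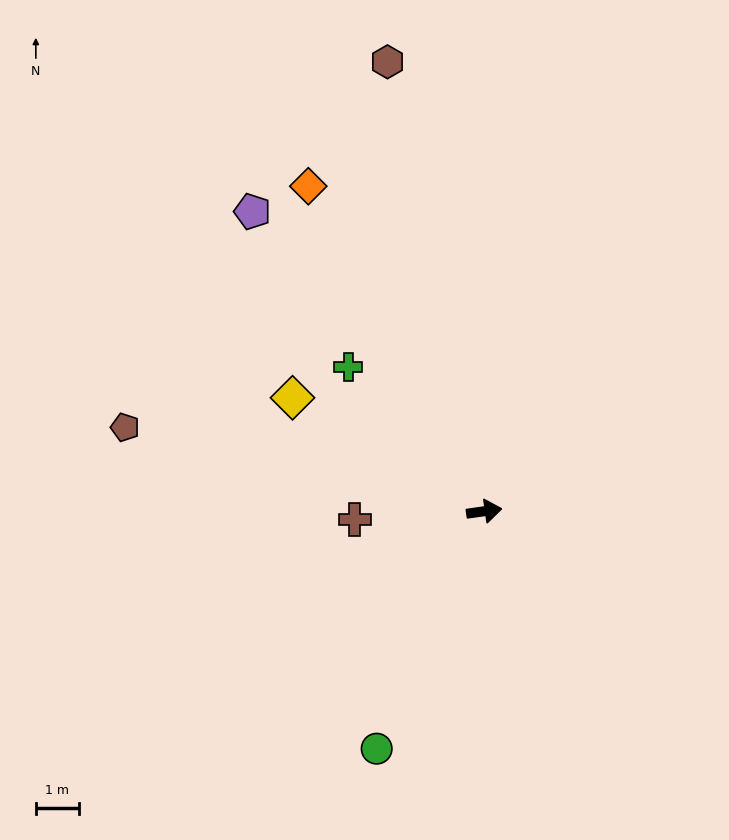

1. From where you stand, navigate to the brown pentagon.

turn left 159°, forward 8.6 m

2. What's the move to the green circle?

turn right 122°, forward 6.0 m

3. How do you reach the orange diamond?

turn left 110°, forward 8.6 m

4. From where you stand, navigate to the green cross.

turn left 125°, forward 4.6 m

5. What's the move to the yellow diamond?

turn left 141°, forward 5.2 m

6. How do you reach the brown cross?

turn left 176°, forward 3.0 m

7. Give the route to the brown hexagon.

turn left 94°, forward 10.7 m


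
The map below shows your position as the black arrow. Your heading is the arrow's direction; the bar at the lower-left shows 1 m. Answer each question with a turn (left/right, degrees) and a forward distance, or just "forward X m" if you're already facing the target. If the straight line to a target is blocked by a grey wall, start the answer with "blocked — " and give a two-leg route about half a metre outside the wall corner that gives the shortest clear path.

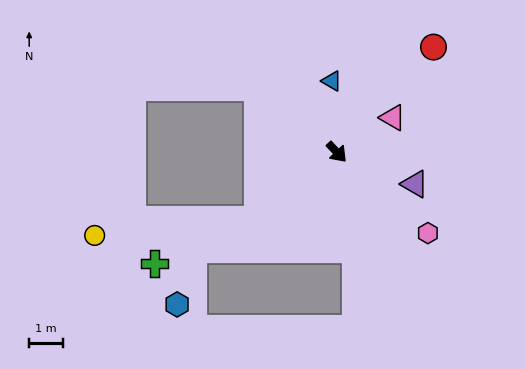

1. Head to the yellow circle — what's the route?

blocked — turn right 92°, forward 3.1 m, then turn right 36°, forward 4.9 m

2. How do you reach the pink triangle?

turn left 79°, forward 1.9 m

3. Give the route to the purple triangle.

turn left 25°, forward 2.5 m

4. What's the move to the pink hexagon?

turn left 5°, forward 3.6 m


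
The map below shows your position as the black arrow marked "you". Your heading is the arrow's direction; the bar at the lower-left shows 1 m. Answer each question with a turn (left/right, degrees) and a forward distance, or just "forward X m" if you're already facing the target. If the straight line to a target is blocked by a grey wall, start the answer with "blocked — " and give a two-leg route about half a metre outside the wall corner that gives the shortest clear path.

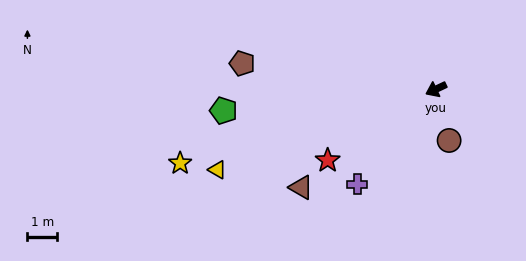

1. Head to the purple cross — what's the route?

turn left 25°, forward 4.2 m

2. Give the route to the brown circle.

turn left 79°, forward 1.8 m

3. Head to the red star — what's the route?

turn left 8°, forward 4.4 m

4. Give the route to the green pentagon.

turn right 20°, forward 7.2 m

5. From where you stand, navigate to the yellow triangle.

turn right 5°, forward 7.8 m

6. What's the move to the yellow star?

turn right 9°, forward 9.0 m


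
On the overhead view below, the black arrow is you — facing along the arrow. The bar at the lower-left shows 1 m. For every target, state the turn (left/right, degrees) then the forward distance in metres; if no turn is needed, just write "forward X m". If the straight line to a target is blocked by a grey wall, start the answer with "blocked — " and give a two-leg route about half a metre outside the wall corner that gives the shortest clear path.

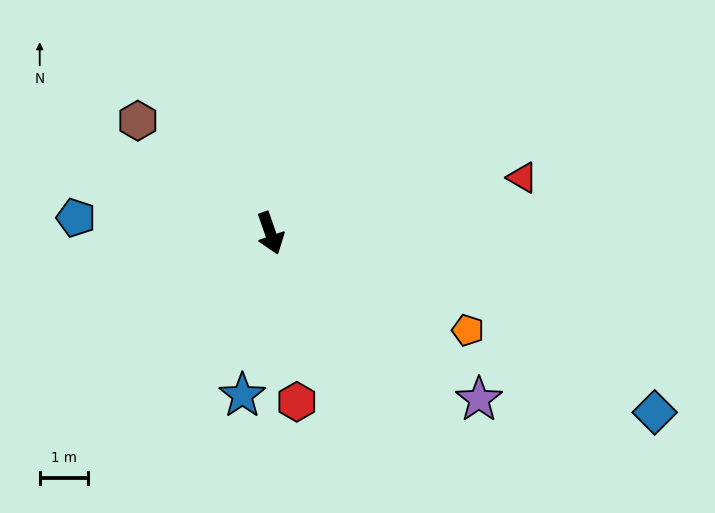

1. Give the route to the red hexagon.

turn right 10°, forward 3.5 m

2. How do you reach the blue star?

turn right 29°, forward 3.4 m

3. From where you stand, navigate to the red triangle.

turn left 83°, forward 5.4 m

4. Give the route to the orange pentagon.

turn left 45°, forward 4.6 m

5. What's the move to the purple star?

turn left 32°, forward 5.5 m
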